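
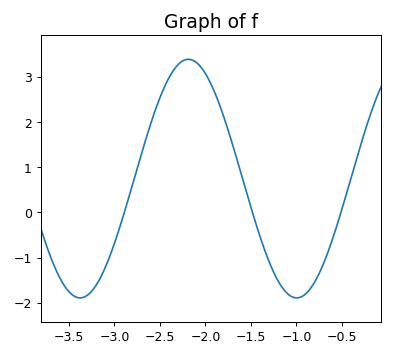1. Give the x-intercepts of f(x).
-2.89, -1.48, -0.511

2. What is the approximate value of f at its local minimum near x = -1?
-1.89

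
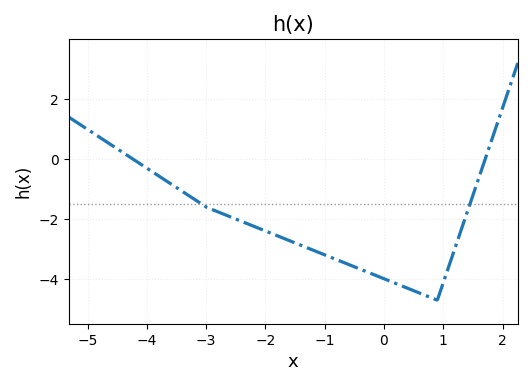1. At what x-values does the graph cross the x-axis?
-4.2, 1.8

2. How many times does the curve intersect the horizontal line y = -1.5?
2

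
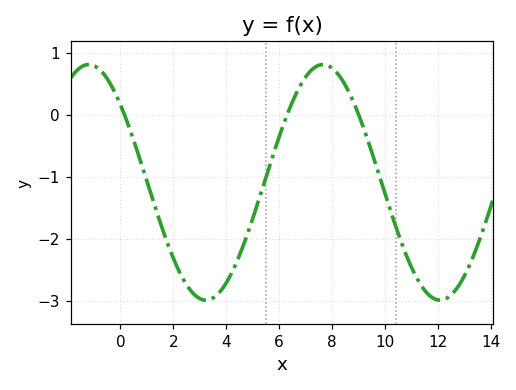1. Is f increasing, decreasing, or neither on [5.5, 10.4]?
neither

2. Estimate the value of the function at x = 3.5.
-2.95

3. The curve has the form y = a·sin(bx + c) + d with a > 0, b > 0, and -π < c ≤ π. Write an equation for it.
y = 1.9sin(0.71x + 2.42) - 1.09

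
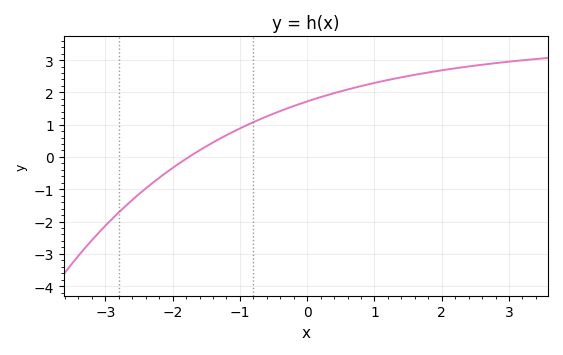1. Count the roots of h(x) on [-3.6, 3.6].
1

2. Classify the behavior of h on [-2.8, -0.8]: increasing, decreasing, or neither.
increasing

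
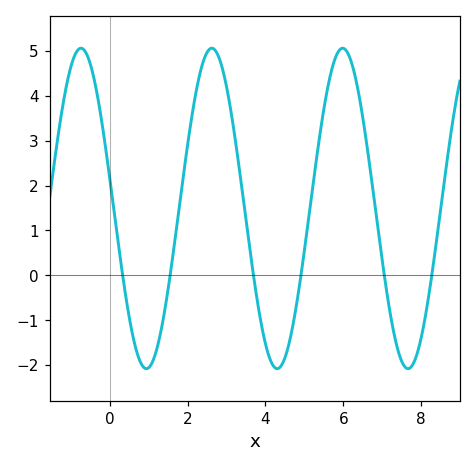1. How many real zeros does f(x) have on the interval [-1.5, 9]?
6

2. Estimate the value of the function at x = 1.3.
-1.31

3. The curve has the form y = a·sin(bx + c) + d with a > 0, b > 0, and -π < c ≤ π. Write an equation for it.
y = 3.57sin(1.87x + 2.95) + 1.49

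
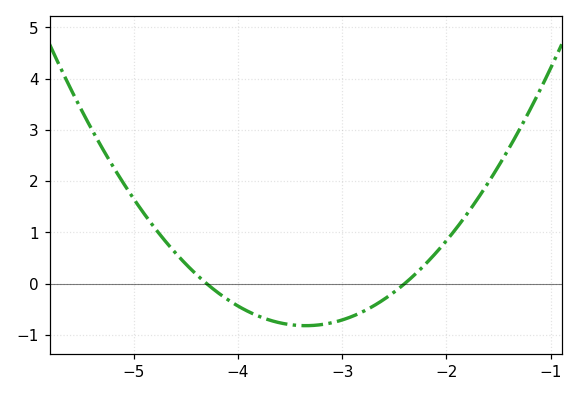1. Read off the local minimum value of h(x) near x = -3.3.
-0.821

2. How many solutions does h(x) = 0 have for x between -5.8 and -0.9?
2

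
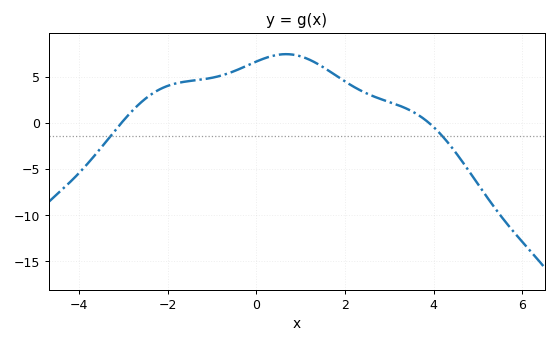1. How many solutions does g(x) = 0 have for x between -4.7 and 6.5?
2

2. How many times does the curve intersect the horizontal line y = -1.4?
2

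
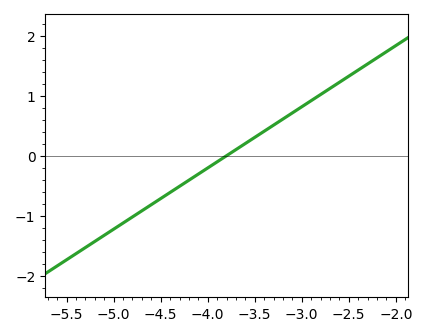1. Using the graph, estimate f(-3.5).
0.3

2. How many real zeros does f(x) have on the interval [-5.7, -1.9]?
1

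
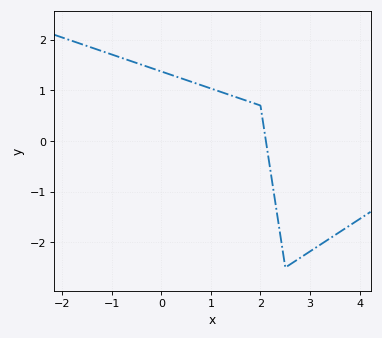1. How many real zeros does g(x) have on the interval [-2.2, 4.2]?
1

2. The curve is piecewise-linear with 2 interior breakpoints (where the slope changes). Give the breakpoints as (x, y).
(2, 0.7); (2.5, -2.5)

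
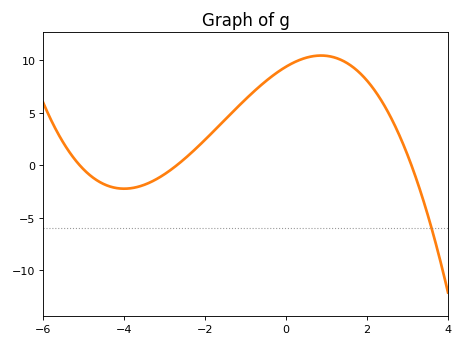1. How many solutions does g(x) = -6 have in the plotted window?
1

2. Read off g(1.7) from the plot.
9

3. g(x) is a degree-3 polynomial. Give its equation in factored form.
y = -0.22(x + 5.1)(x + 2.7)(x - 3.1)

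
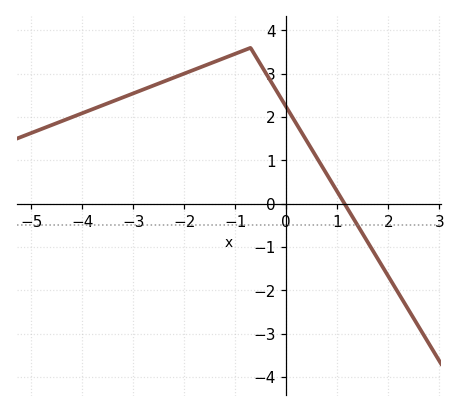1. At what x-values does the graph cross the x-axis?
1.2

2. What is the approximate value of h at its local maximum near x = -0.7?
3.6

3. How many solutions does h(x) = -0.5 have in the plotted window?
1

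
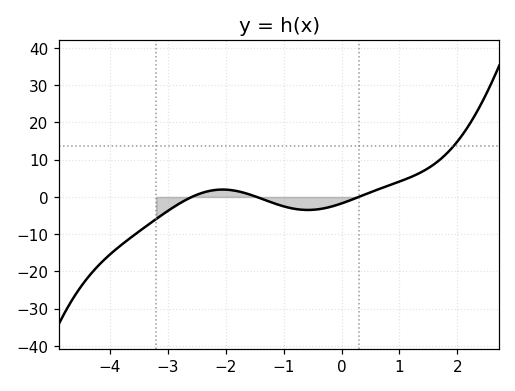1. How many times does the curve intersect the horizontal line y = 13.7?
1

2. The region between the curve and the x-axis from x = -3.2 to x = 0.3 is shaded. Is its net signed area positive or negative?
negative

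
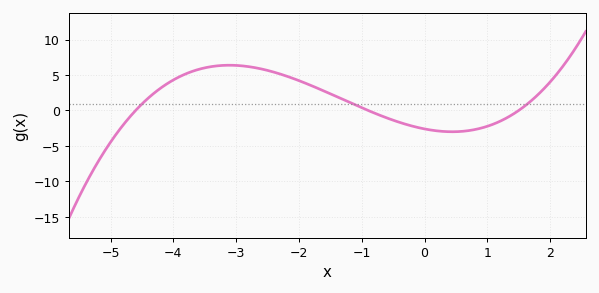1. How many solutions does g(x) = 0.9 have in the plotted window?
3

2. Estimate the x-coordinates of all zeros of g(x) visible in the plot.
-4.6, -1, 1.4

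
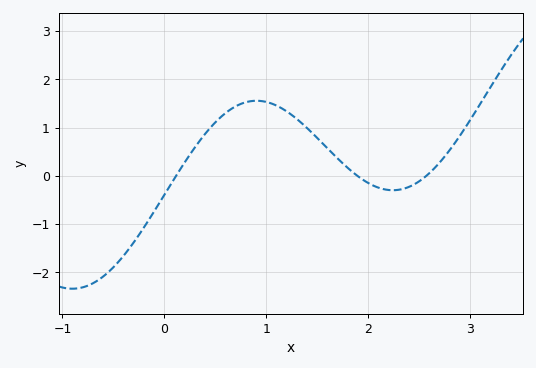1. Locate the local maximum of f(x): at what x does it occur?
0.9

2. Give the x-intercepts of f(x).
0.1, 1.9, 2.6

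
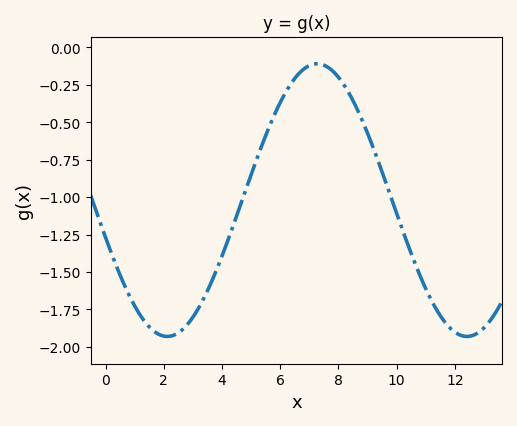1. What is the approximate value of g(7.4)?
-0.113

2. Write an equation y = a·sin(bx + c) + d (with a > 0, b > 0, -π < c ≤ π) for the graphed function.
y = 0.91sin(0.61x - 2.86) - 1.02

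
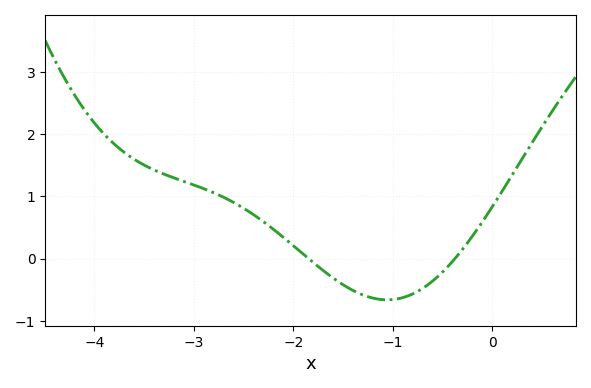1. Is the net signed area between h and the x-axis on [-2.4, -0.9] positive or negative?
negative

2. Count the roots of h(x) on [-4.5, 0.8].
2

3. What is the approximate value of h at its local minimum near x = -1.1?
-0.662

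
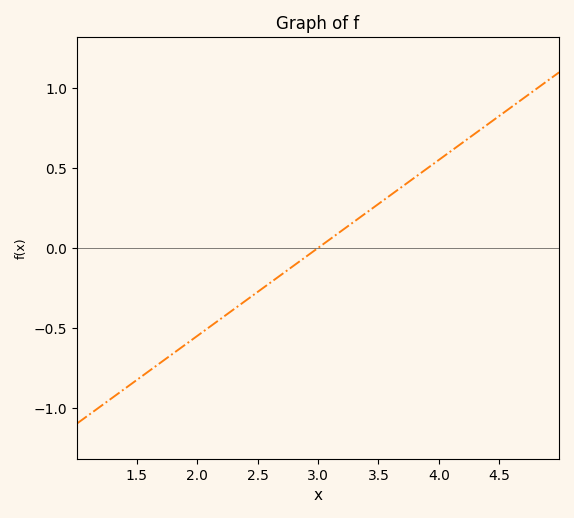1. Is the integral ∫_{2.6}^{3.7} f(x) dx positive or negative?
positive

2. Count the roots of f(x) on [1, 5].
1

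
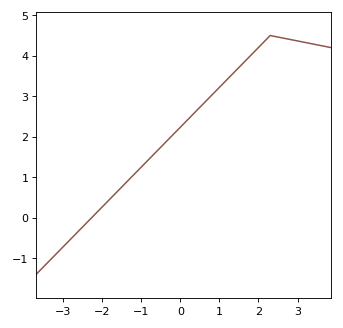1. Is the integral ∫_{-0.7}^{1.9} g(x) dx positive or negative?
positive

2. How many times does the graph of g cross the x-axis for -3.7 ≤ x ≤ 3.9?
1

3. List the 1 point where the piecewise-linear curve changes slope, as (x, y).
(2.3, 4.5)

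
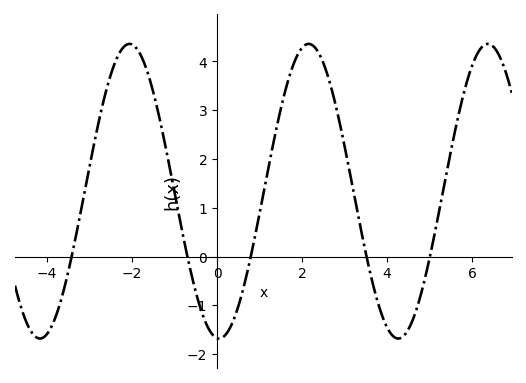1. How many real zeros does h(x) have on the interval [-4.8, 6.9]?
5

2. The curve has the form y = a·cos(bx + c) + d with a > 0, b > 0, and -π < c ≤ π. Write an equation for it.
y = 3.02cos(1.5x + 3.1) + 1.34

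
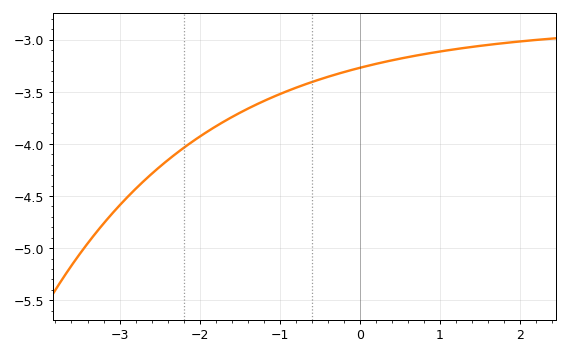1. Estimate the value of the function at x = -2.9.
-4.5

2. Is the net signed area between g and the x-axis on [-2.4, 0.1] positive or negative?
negative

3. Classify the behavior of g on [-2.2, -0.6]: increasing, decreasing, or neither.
increasing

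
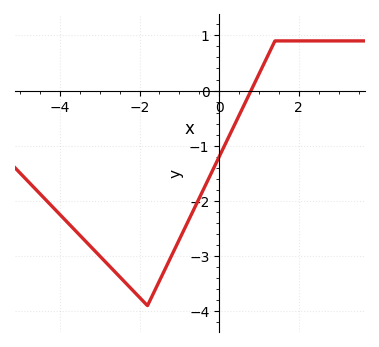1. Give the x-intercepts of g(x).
0.8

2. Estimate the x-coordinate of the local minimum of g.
-1.8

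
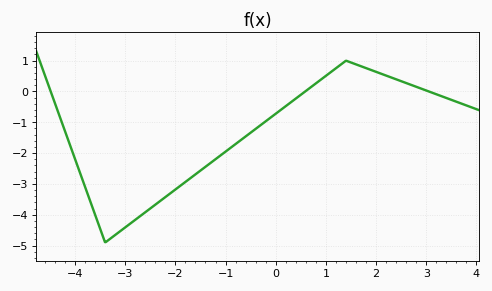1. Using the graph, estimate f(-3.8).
-3.09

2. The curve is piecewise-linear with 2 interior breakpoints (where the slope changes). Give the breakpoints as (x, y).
(-3.4, -4.9); (1.4, 1)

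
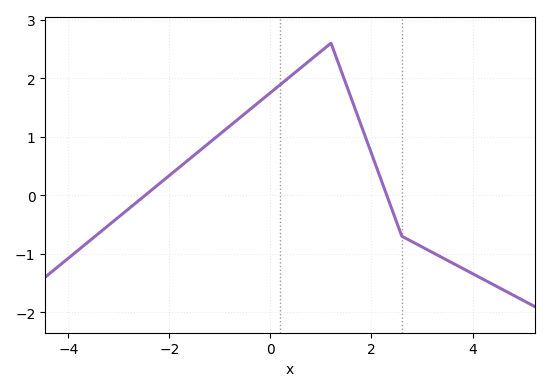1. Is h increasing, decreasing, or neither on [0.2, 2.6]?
neither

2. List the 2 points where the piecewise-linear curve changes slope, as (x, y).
(1.2, 2.6); (2.6, -0.7)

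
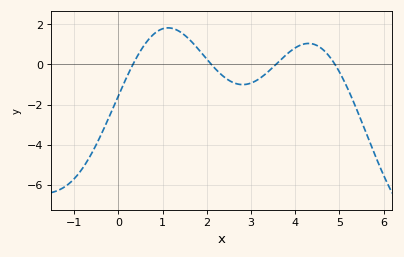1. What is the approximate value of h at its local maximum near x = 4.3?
1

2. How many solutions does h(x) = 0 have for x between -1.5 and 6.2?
4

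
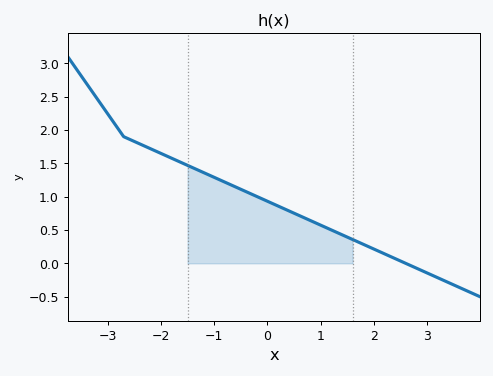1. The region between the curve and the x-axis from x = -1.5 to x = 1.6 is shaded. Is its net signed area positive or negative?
positive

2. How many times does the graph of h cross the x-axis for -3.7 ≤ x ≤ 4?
1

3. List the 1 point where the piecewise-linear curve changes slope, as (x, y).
(-2.7, 1.9)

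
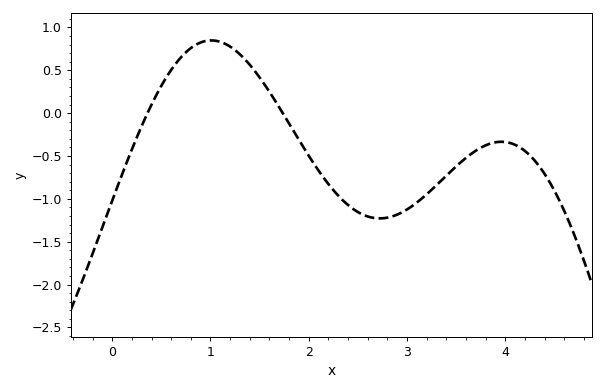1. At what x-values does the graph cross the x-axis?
0.4, 1.7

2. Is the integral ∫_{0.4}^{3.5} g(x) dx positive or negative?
negative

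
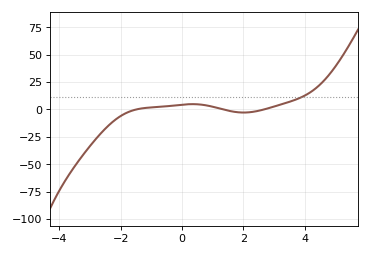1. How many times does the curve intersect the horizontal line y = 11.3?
1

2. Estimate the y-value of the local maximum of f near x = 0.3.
4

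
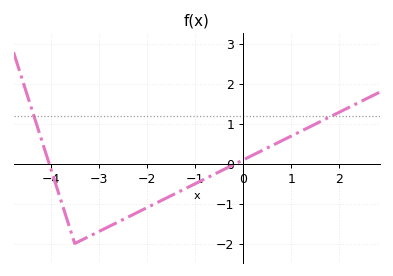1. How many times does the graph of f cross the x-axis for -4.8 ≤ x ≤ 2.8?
2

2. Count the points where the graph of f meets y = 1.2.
2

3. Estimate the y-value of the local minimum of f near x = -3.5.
-2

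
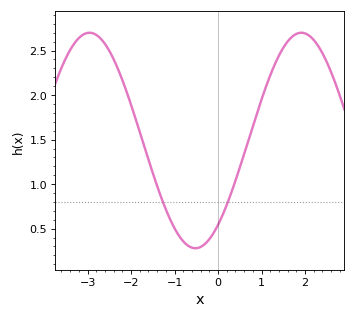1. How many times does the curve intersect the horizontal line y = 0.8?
2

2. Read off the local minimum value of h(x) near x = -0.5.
0.3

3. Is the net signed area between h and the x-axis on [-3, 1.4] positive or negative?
positive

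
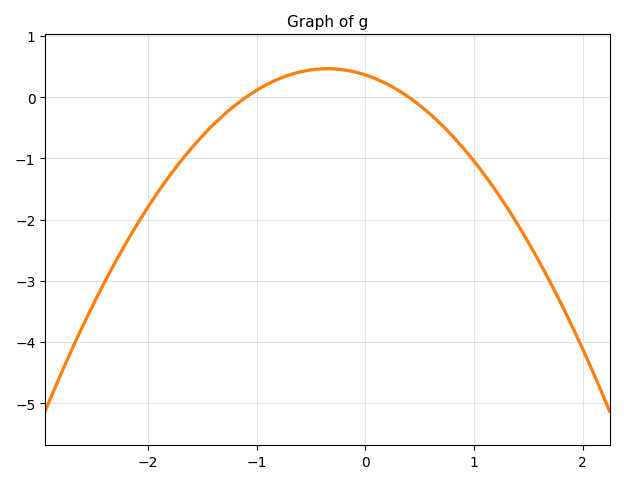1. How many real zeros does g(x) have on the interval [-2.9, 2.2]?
2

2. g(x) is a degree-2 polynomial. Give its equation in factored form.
y = -0.83(x + 1.1)(x - 0.4)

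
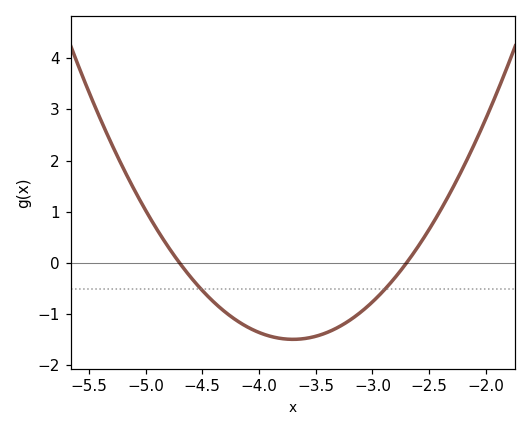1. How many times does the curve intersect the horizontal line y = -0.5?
2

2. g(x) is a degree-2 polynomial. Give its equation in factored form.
y = 1.49(x + 4.7)(x + 2.7)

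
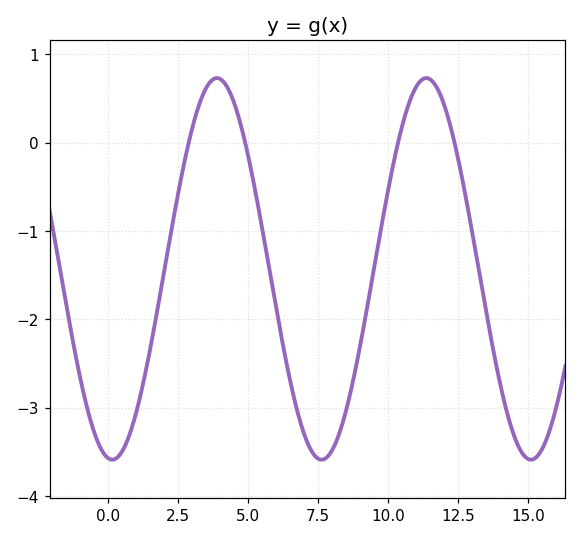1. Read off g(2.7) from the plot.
-0.3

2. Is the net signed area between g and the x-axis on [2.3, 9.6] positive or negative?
negative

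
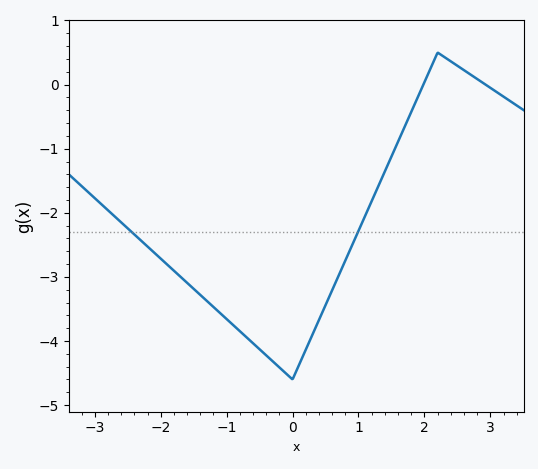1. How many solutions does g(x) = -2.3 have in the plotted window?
2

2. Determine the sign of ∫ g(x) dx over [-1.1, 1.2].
negative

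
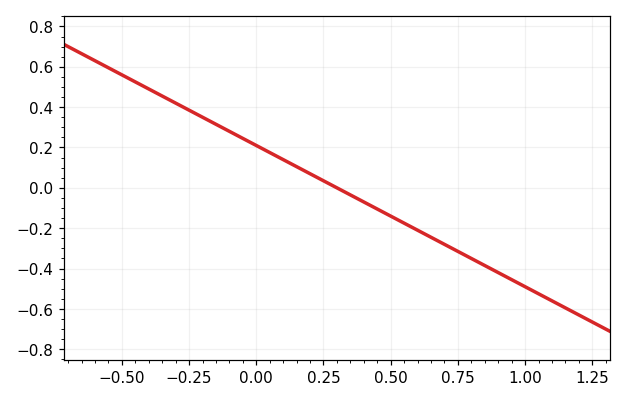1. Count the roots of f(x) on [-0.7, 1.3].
1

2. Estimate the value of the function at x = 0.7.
-0.28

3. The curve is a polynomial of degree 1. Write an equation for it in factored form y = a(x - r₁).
y = -0.7(x - 0.3)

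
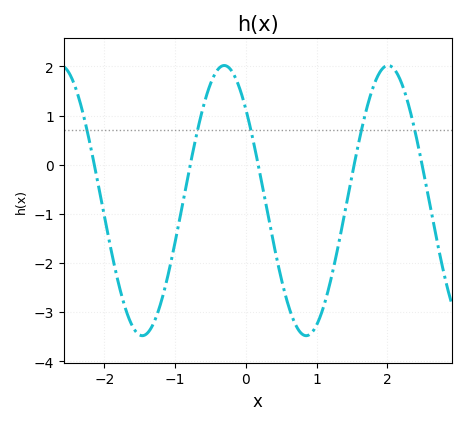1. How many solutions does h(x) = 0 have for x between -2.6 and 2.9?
5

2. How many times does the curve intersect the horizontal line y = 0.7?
5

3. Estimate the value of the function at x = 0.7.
-3.25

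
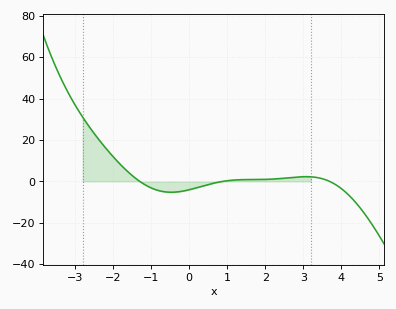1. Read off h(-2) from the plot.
12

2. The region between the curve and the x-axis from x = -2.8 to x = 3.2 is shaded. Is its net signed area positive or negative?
positive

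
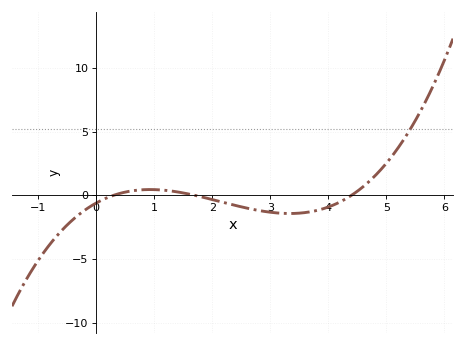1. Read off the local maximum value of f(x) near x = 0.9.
0.5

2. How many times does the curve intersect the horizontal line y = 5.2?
1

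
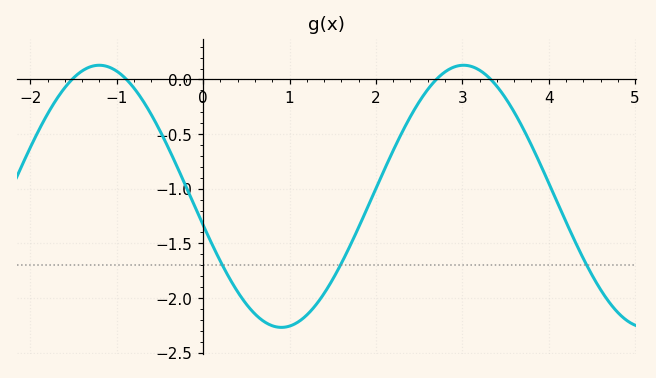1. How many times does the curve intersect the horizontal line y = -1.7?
3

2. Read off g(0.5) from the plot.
-2.06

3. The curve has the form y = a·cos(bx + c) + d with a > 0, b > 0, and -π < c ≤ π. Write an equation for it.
y = 1.2cos(1.49x + 1.79) - 1.07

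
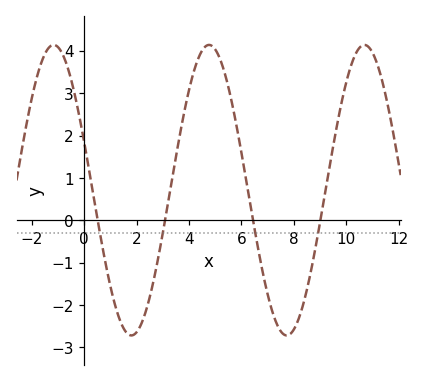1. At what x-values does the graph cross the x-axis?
0.6, 3, 6.4, 9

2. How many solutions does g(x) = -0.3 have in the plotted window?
4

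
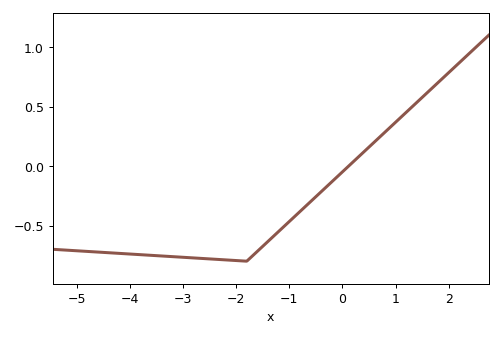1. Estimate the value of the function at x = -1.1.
-0.508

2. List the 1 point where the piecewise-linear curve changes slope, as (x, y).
(-1.8, -0.8)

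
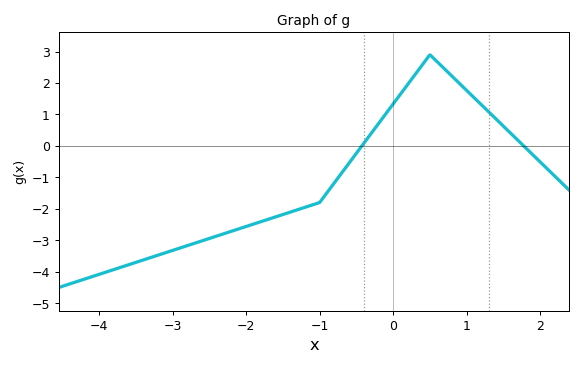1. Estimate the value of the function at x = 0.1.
1.65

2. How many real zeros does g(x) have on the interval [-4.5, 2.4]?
2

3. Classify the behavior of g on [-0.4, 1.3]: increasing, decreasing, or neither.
neither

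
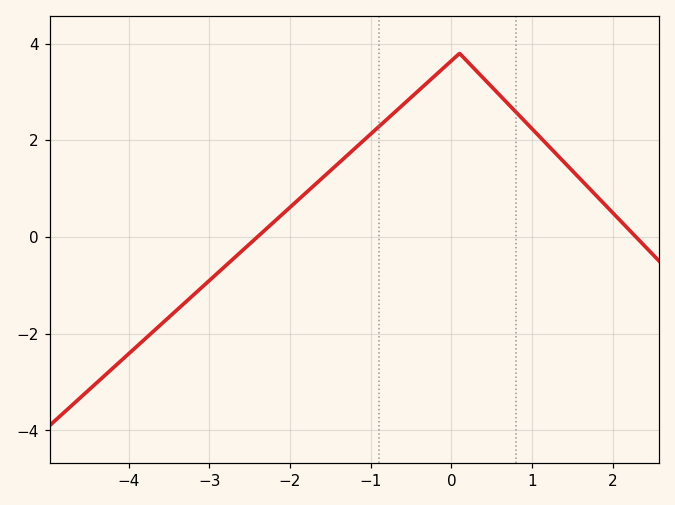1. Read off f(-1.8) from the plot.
0.919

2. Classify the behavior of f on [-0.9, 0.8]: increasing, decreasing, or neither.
neither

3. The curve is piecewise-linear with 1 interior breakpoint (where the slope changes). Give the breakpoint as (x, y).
(0.1, 3.8)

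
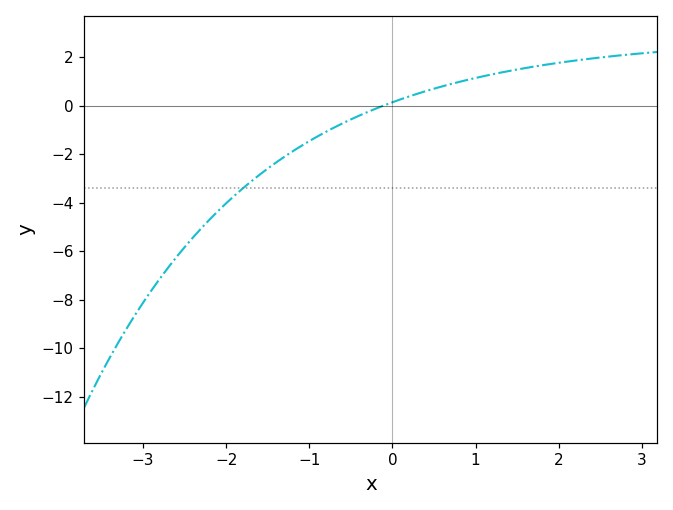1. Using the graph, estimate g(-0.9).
-1.2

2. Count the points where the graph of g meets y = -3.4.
1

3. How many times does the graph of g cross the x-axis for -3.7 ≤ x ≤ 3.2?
1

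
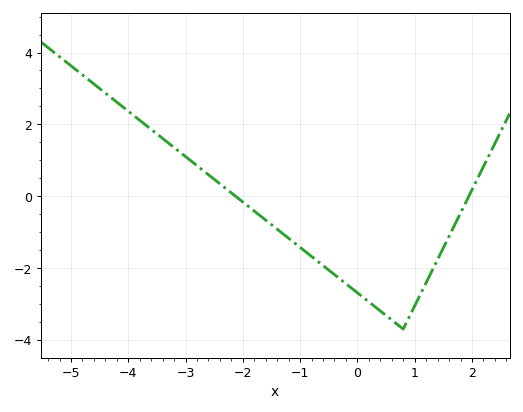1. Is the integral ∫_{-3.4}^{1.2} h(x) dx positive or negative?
negative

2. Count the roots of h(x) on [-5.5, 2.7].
2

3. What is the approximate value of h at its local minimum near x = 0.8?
-3.7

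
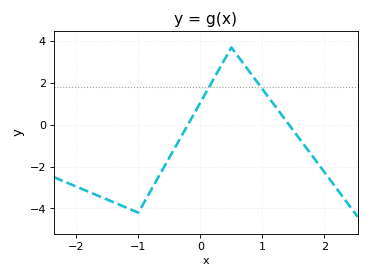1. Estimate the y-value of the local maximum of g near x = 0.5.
3.7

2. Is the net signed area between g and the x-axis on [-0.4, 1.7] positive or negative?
positive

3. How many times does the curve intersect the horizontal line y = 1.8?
2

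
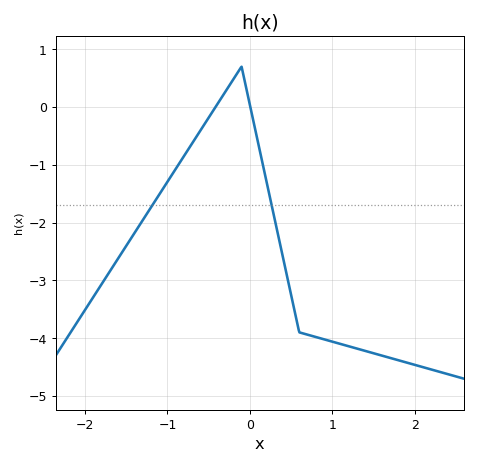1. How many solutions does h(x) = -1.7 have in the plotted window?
2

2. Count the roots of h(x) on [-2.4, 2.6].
2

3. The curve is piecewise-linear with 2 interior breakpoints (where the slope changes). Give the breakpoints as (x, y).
(-0.1, 0.7); (0.6, -3.9)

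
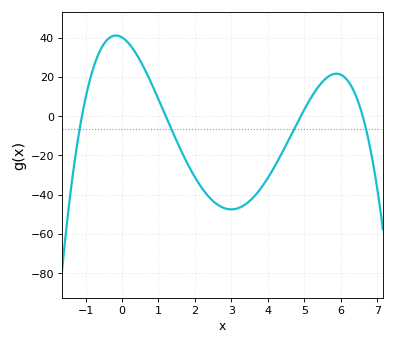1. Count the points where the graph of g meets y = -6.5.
4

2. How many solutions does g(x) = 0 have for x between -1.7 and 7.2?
4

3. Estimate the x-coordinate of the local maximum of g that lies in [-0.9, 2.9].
-0.2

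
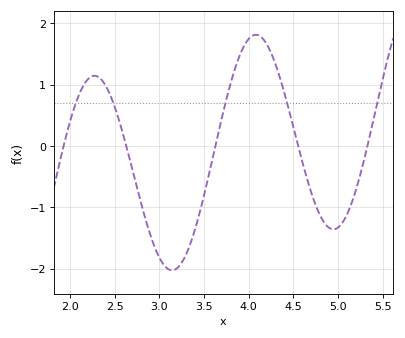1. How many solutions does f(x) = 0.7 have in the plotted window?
5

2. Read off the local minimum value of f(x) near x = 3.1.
-2.03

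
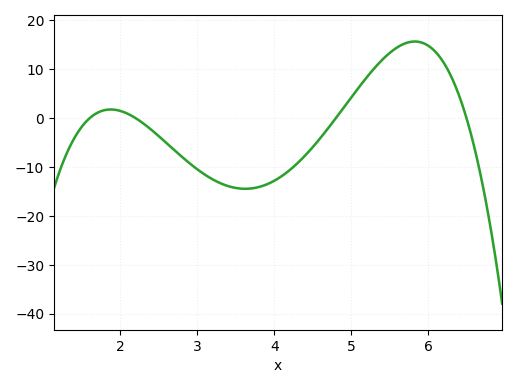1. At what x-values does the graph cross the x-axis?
1.6, 2.2, 4.8, 6.5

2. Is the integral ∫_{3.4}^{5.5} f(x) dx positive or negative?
negative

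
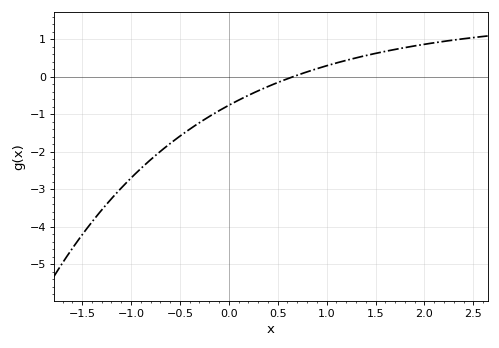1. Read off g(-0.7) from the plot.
-1.99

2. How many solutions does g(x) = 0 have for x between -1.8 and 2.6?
1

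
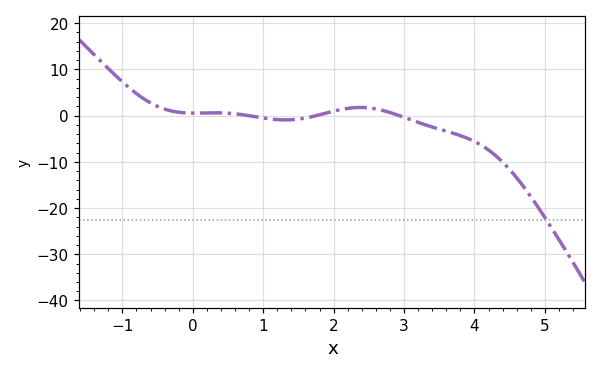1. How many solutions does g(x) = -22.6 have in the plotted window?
1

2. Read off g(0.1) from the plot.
0.531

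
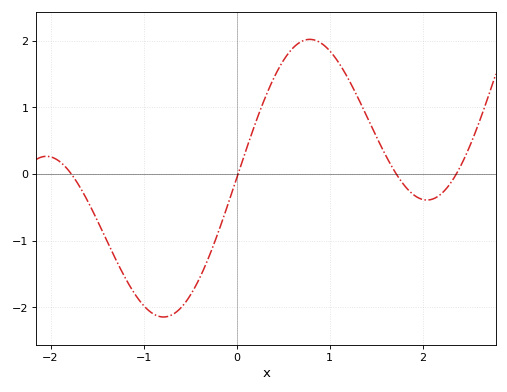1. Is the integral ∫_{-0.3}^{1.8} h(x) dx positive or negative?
positive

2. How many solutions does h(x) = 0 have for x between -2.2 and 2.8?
4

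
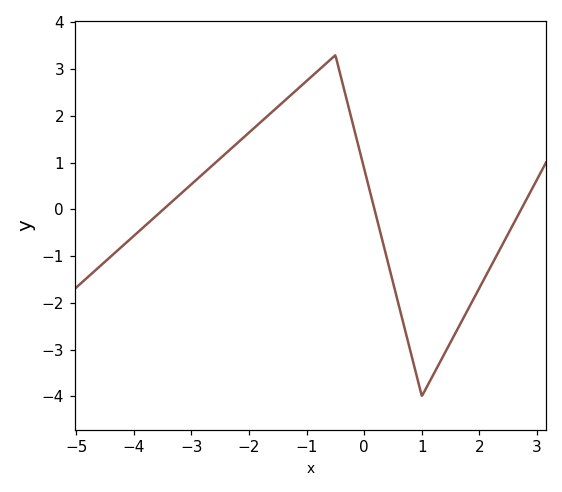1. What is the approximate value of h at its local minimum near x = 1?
-4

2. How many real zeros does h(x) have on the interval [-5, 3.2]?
3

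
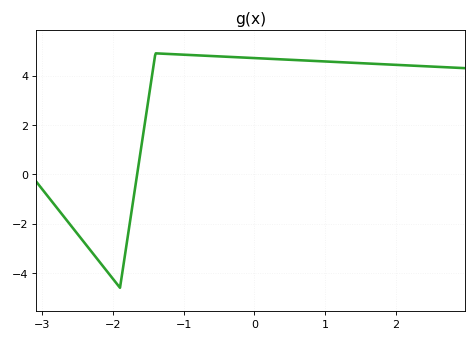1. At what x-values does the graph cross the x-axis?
-1.7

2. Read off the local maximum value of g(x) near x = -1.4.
4.8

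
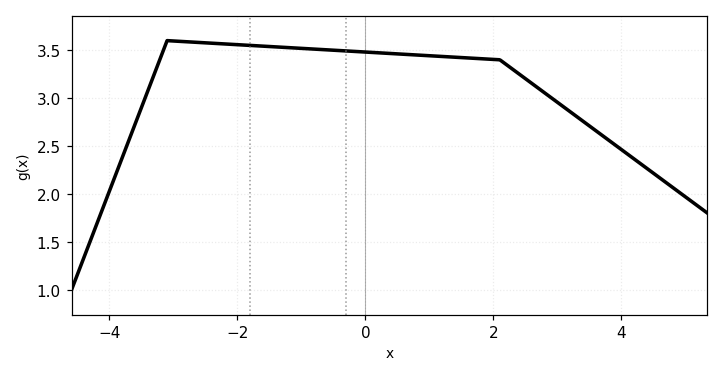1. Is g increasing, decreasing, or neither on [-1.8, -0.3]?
decreasing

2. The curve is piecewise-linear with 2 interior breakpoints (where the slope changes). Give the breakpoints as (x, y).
(-3.1, 3.6); (2.1, 3.4)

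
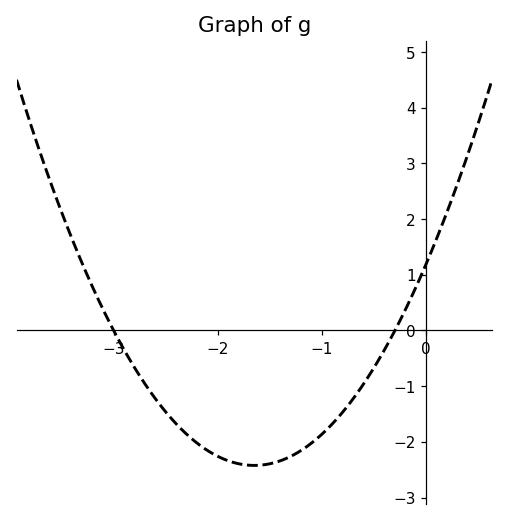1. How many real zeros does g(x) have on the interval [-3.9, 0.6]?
2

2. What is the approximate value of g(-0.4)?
-0.346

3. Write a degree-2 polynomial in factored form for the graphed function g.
y = 1.33(x + 3)(x + 0.3)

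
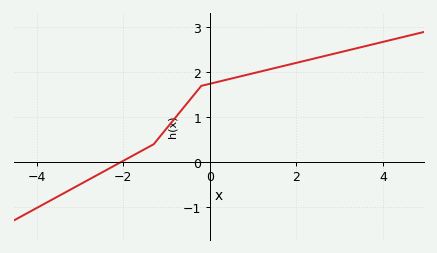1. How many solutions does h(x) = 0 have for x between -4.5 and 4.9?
1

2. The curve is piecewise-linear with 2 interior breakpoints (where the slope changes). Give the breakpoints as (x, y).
(-1.3, 0.4); (-0.2, 1.7)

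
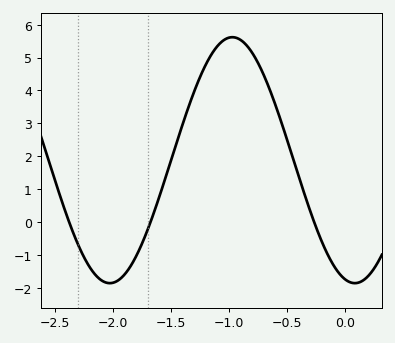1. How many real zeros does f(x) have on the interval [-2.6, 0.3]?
3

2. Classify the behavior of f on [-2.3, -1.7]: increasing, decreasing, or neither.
neither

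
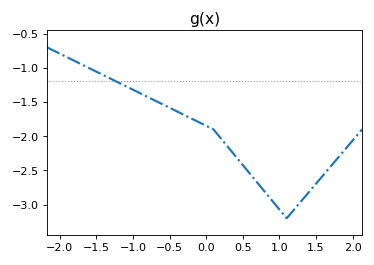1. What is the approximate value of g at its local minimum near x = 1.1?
-3.2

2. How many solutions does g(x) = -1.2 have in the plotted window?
1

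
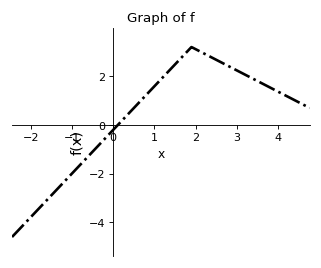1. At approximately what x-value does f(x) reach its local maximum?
1.9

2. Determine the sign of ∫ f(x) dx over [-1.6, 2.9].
positive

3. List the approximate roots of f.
0.1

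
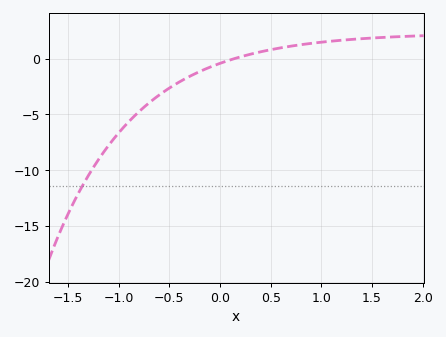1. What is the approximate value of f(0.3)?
0.5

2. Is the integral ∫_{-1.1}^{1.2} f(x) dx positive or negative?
negative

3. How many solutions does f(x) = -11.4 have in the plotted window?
1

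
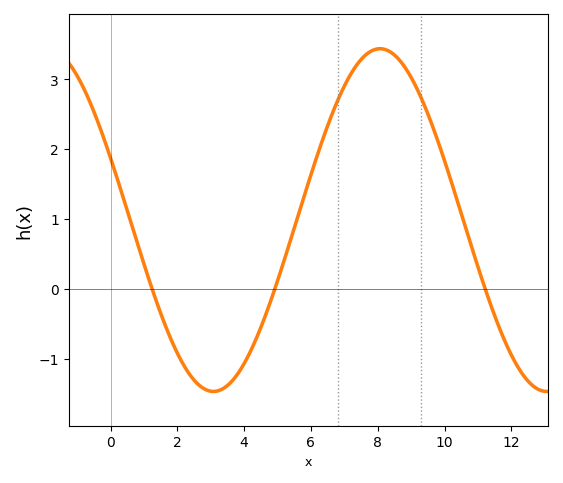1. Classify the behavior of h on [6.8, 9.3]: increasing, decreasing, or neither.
neither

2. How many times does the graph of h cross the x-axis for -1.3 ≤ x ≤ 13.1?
3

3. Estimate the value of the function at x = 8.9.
3.1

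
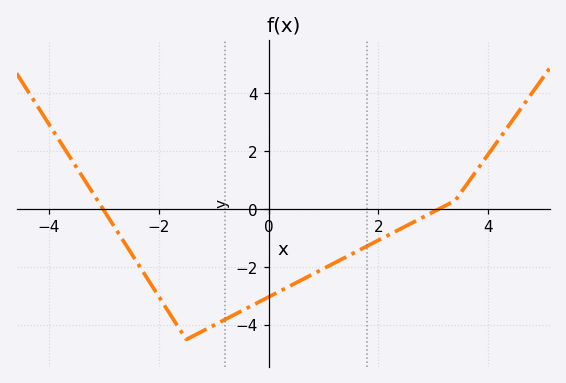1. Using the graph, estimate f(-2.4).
-1.8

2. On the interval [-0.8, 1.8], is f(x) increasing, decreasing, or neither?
increasing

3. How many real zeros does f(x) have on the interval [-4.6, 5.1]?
2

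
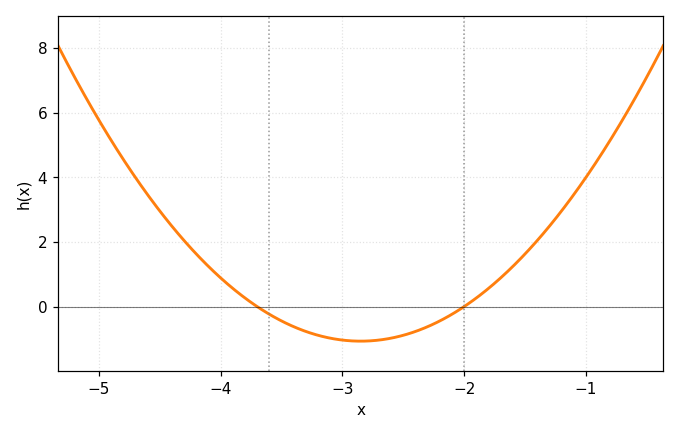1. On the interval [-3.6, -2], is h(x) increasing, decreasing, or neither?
neither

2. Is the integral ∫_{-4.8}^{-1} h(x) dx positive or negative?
positive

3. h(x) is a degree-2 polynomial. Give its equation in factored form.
y = 1.48(x + 3.7)(x + 2)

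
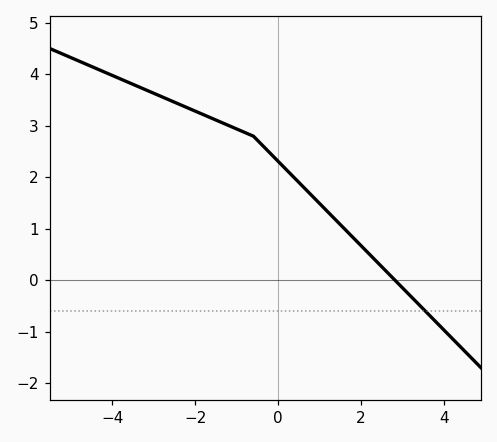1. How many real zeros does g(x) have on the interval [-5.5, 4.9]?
1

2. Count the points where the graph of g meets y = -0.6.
1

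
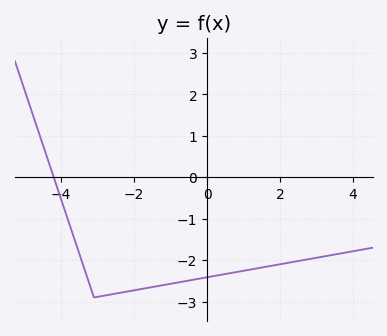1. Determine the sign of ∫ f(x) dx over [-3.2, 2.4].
negative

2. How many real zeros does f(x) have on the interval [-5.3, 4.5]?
1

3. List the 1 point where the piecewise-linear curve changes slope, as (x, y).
(-3.1, -2.9)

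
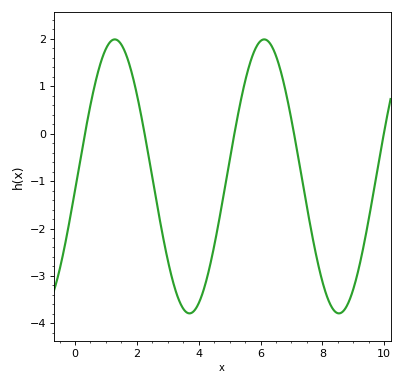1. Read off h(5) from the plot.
-0.6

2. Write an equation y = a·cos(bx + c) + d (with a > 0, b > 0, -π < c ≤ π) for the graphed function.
y = 2.89cos(1.3x - 1.7) - 0.9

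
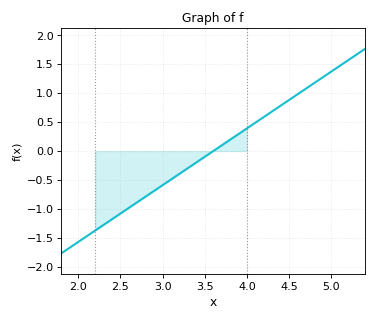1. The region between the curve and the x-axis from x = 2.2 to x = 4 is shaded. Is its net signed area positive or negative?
negative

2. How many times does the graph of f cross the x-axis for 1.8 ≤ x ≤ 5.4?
1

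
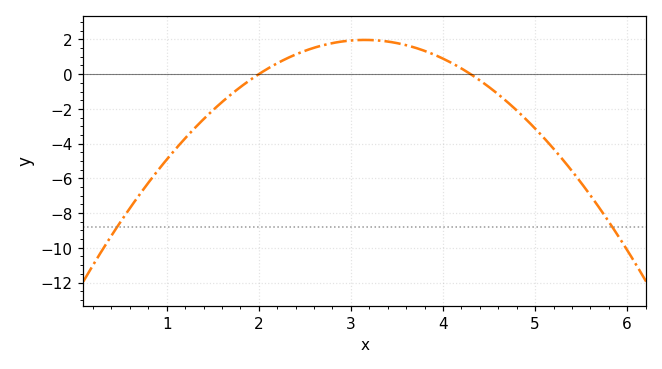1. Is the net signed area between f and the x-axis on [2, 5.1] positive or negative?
positive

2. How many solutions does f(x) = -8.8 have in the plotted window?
2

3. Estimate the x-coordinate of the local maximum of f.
3.15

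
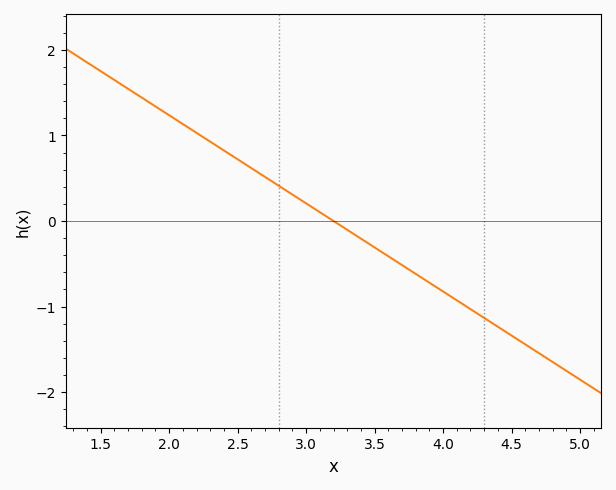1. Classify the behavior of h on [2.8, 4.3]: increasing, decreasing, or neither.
decreasing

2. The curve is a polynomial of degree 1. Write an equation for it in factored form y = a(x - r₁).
y = -1.03(x - 3.2)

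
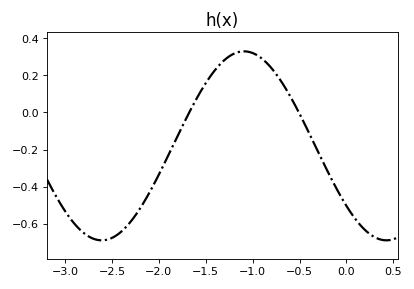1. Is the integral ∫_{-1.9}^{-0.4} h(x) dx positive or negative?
positive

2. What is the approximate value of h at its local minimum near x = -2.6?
-0.68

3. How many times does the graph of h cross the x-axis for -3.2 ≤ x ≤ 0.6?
2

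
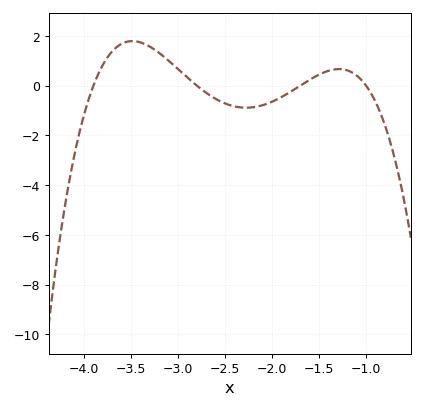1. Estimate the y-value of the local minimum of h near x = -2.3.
-0.888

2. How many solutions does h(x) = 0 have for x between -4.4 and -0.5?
4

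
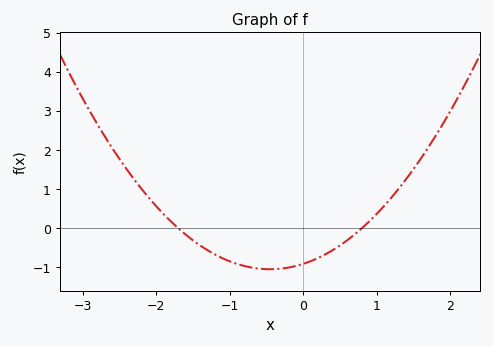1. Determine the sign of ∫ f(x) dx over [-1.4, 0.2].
negative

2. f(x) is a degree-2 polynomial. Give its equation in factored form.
y = 0.67(x + 1.7)(x - 0.8)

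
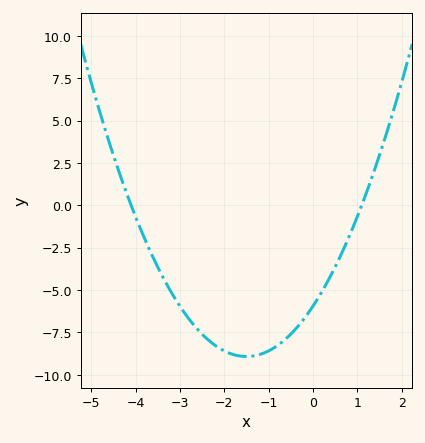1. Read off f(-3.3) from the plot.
-4.5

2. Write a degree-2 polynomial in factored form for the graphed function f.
y = 1.32(x + 4.1)(x - 1.1)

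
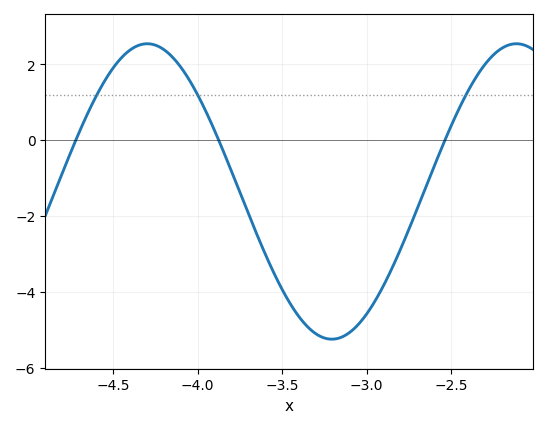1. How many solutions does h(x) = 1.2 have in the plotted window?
3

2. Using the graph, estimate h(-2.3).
2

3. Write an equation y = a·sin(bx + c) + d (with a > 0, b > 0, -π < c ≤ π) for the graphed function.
y = 3.89sin(2.9x + 1.4) - 1.35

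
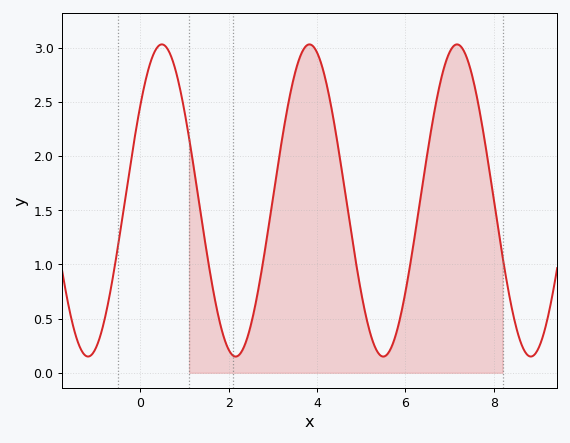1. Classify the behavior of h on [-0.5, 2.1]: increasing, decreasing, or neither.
neither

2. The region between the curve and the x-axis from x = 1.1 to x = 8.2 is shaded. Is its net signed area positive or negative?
positive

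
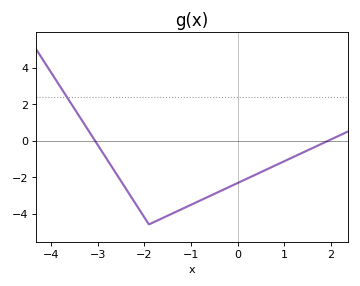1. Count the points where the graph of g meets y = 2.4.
1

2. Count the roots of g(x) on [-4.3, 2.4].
2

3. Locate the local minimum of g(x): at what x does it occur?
-1.9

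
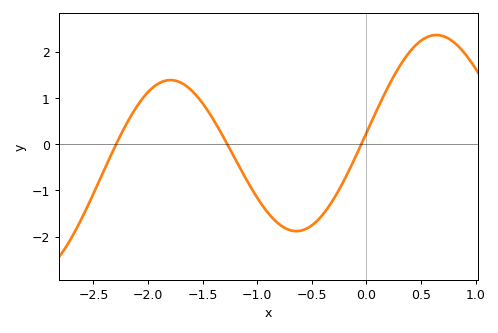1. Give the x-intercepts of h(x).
-2.29, -1.27, -0.046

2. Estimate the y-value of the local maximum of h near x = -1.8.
1.39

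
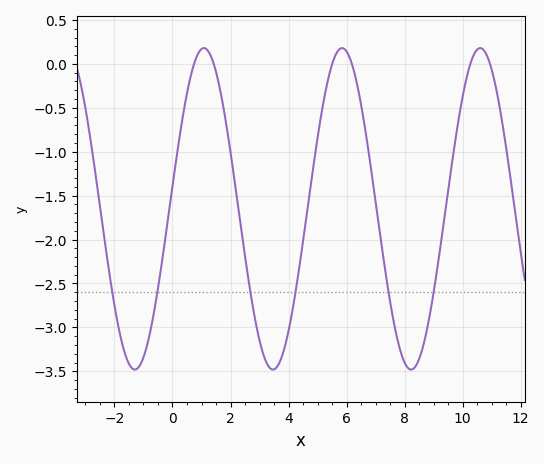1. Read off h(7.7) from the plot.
-3.06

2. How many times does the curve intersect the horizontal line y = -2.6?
6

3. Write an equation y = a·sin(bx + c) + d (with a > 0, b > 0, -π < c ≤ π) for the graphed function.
y = 1.83sin(1.32x + 0.142) - 1.65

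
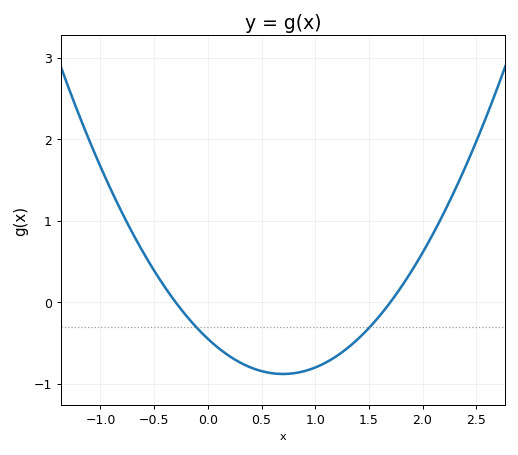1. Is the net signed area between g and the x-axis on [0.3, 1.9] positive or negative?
negative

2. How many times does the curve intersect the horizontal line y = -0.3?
2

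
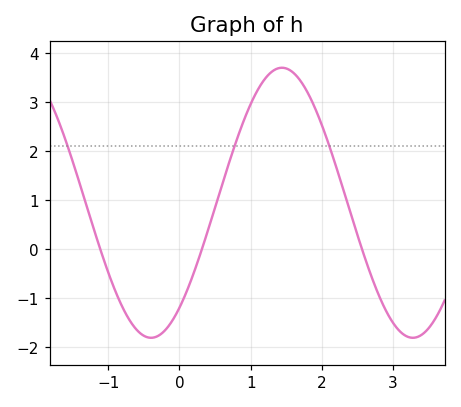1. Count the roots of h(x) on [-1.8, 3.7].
3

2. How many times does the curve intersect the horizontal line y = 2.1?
3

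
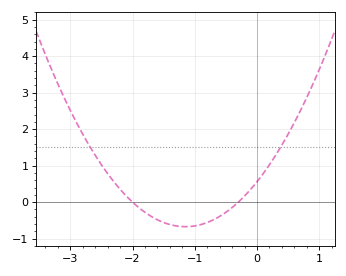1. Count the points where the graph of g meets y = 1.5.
2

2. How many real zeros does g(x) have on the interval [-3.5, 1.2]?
2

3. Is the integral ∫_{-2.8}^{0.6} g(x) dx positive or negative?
positive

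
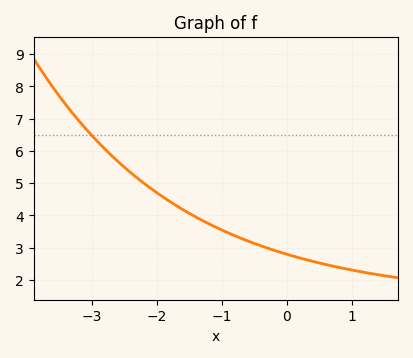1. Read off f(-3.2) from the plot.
6.94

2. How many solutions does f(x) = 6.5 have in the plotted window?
1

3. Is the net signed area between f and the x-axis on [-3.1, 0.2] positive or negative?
positive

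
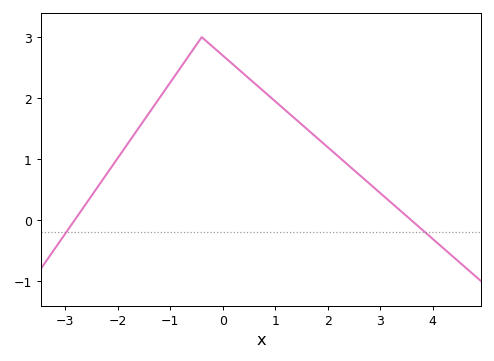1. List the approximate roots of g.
-2.82, 3.6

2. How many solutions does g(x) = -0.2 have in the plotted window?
2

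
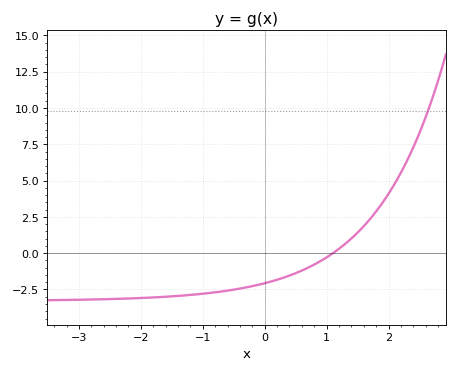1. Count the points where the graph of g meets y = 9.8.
1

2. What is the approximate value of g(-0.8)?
-2.7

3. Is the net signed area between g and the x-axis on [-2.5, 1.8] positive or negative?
negative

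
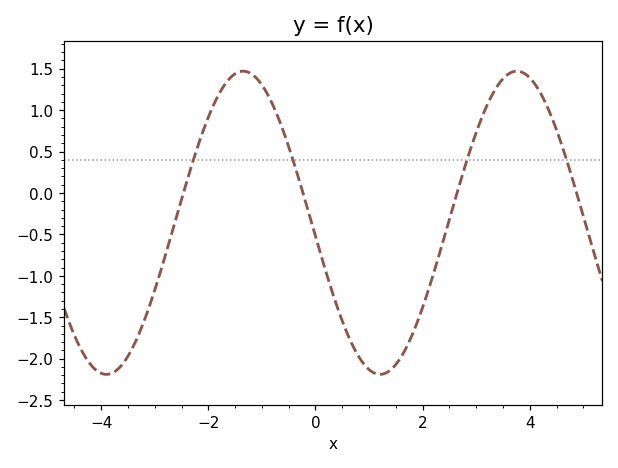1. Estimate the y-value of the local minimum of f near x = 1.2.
-2.19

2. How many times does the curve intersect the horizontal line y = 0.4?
4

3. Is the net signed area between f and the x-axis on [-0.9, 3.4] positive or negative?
negative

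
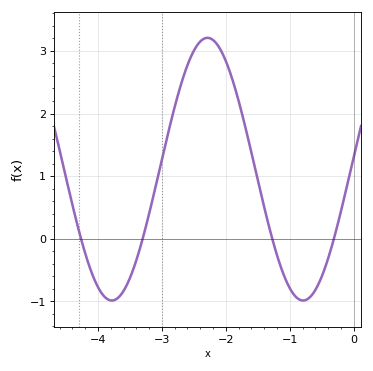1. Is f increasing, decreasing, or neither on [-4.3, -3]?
neither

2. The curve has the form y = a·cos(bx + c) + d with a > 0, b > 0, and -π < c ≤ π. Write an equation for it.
y = 2.1cos(2.1x - 1.48) + 1.11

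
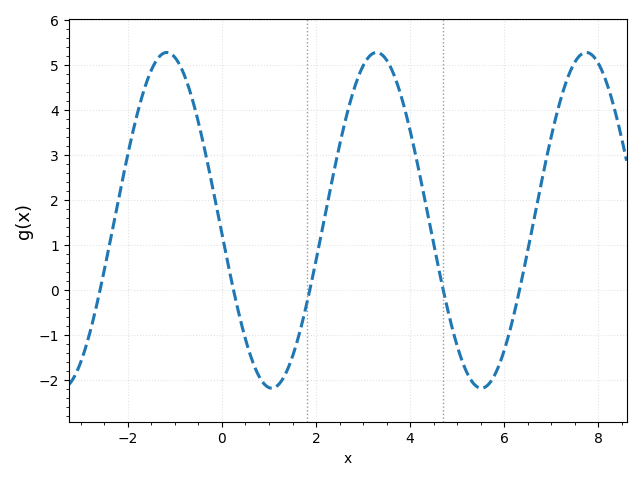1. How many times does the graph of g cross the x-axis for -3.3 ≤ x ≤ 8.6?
5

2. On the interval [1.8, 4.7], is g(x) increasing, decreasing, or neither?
neither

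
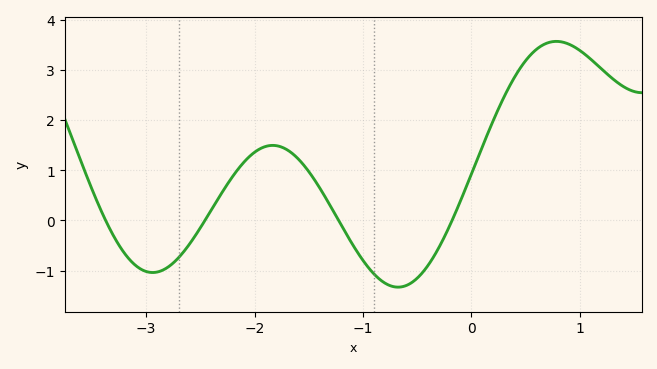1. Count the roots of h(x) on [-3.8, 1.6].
4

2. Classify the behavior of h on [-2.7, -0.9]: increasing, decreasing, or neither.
neither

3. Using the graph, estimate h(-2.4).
0.206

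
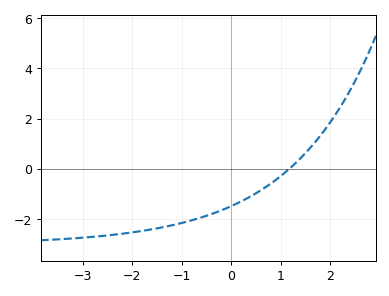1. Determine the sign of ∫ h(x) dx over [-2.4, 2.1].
negative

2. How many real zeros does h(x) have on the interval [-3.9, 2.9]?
1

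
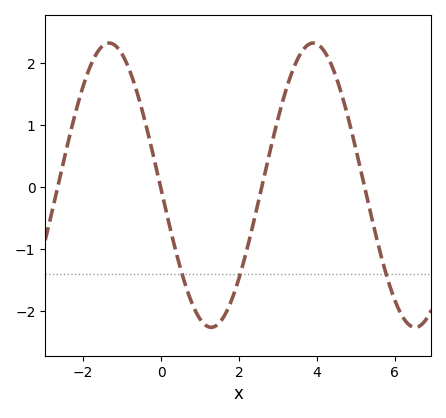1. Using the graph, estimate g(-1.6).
2.2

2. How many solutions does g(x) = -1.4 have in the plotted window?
3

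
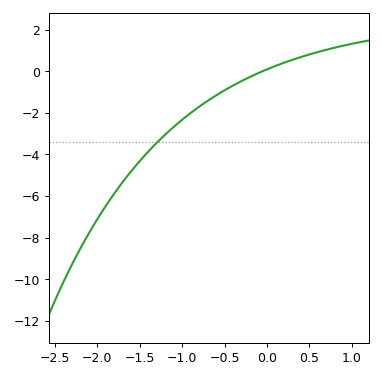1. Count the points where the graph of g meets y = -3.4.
1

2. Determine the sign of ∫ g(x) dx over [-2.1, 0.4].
negative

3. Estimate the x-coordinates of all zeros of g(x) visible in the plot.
-0.1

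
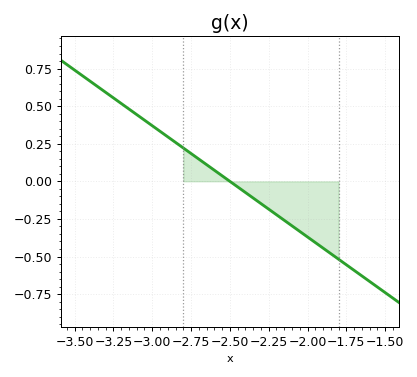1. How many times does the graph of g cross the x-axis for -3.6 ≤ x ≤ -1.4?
1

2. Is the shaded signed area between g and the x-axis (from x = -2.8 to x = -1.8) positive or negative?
negative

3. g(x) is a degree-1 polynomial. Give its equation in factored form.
y = -0.74(x + 2.5)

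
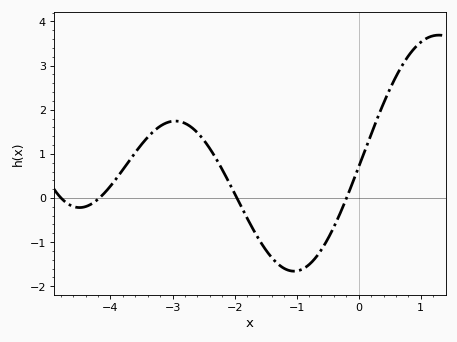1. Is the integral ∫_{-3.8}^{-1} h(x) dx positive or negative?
positive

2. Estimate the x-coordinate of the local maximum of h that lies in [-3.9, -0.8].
-2.96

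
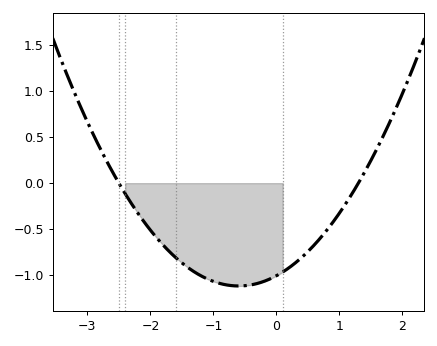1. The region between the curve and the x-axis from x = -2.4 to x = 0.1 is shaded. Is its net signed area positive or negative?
negative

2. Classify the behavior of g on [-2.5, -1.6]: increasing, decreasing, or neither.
decreasing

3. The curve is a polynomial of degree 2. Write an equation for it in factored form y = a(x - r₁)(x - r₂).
y = 0.31(x + 2.5)(x - 1.3)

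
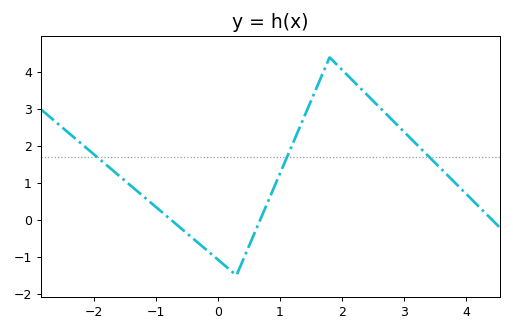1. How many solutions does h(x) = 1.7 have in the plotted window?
3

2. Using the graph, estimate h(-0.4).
-0.502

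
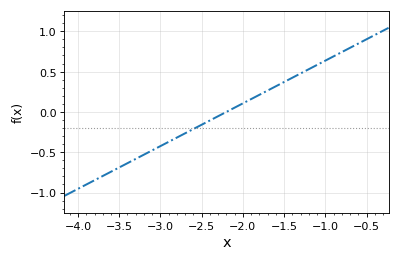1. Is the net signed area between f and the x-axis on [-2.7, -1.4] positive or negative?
positive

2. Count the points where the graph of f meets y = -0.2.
1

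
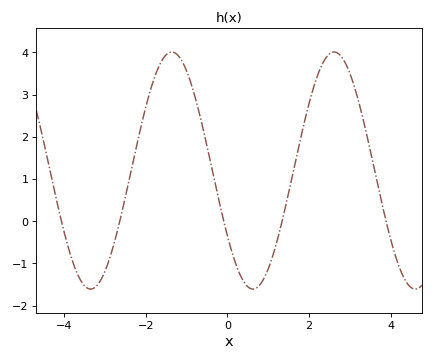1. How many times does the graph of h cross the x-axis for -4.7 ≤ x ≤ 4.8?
5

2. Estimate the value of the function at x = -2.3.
1.45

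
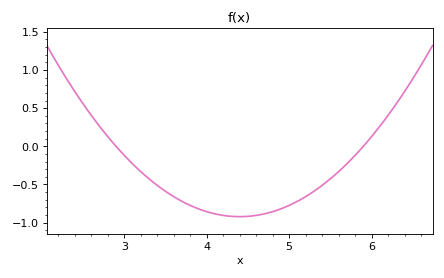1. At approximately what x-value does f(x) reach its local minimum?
4.4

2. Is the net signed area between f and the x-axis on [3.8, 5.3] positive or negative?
negative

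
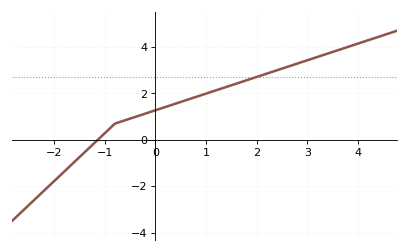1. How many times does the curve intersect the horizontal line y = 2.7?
1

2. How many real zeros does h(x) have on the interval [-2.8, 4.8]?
1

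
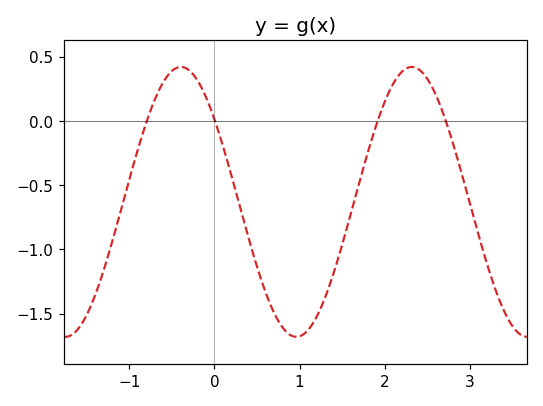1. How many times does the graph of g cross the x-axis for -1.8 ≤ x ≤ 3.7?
4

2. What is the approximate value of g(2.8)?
-0.174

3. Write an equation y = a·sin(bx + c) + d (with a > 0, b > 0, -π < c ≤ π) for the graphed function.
y = 1.05sin(2.32x + 2.48) - 0.63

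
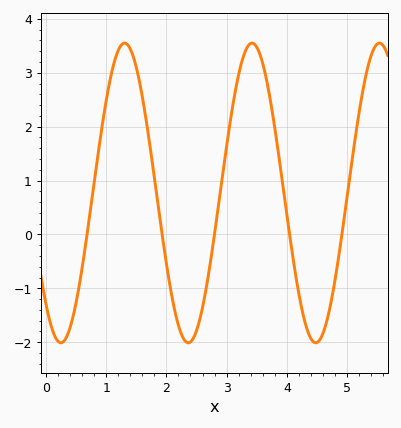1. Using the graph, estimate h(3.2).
2.97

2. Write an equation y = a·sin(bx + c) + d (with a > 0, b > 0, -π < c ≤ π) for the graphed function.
y = 2.78sin(2.97x - 2.31) + 0.77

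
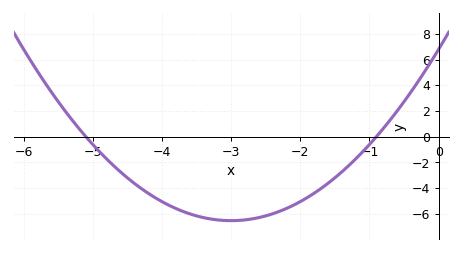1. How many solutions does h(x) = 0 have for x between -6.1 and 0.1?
2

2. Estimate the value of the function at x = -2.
-5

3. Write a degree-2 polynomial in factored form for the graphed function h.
y = 1.48(x + 5.1)(x + 0.9)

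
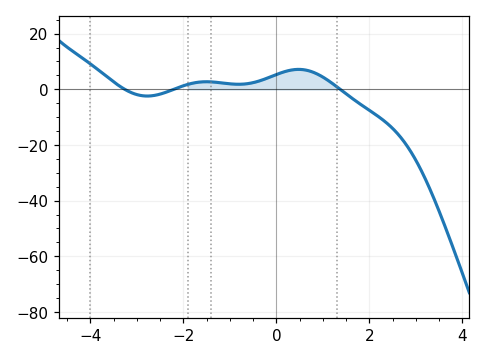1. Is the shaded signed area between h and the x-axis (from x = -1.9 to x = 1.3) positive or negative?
positive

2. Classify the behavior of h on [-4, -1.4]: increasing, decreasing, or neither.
neither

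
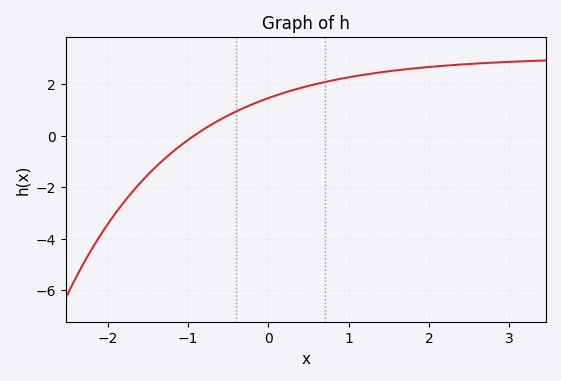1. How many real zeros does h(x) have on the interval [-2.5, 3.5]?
1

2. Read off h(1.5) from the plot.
2.6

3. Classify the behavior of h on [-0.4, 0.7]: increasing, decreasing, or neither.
increasing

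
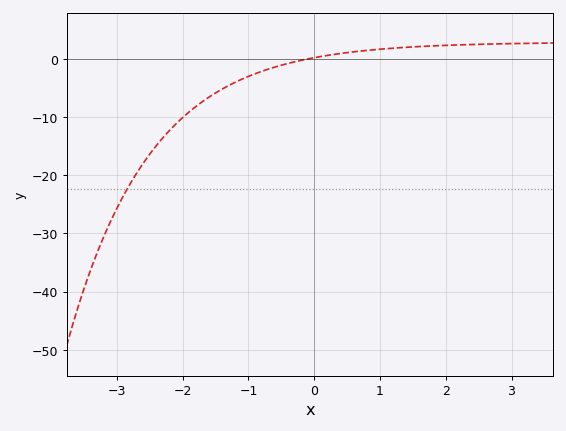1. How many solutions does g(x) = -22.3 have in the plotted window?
1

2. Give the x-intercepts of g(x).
-0.1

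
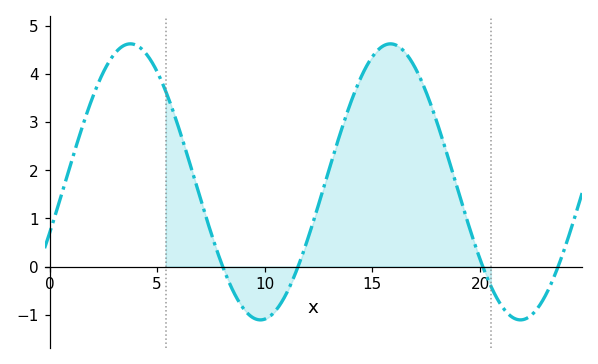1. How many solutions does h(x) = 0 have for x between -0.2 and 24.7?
4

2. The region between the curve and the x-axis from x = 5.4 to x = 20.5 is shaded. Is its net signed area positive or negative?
positive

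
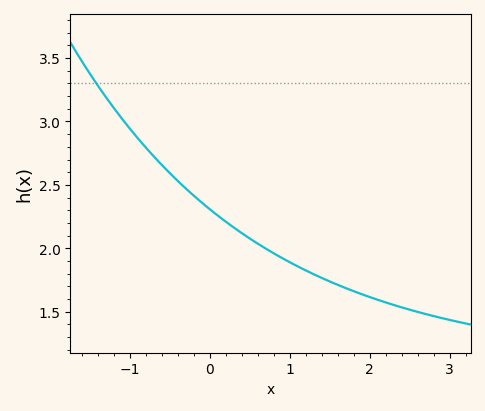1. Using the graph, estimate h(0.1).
2.25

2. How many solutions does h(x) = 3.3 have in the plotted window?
1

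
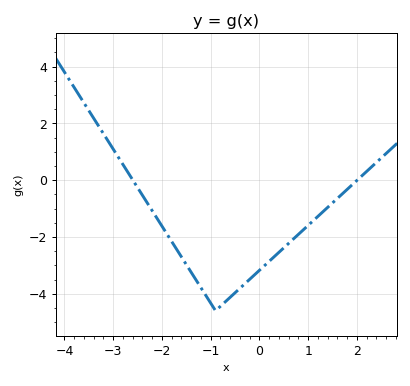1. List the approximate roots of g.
-2.6, 2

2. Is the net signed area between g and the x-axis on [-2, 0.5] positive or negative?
negative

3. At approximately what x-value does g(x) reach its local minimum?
-0.9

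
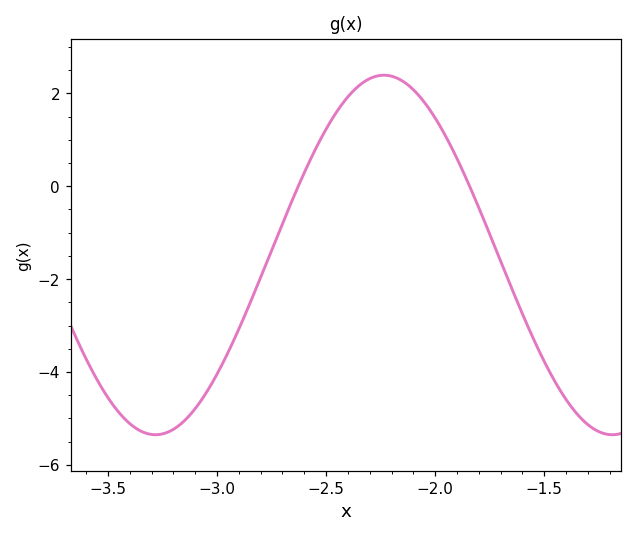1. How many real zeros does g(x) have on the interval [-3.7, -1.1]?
2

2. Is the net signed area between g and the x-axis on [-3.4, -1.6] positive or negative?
negative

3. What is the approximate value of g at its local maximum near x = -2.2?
2.4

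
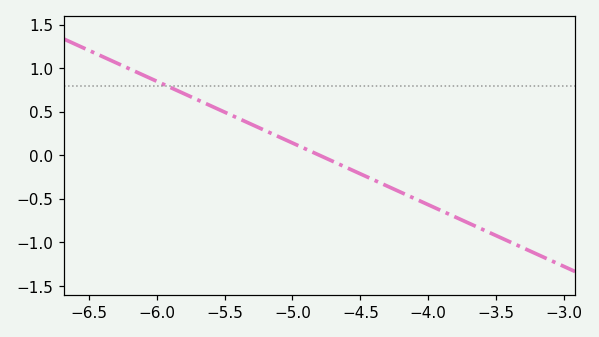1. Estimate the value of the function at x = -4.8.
0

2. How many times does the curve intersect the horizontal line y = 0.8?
1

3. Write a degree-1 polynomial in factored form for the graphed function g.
y = -0.71(x + 4.8)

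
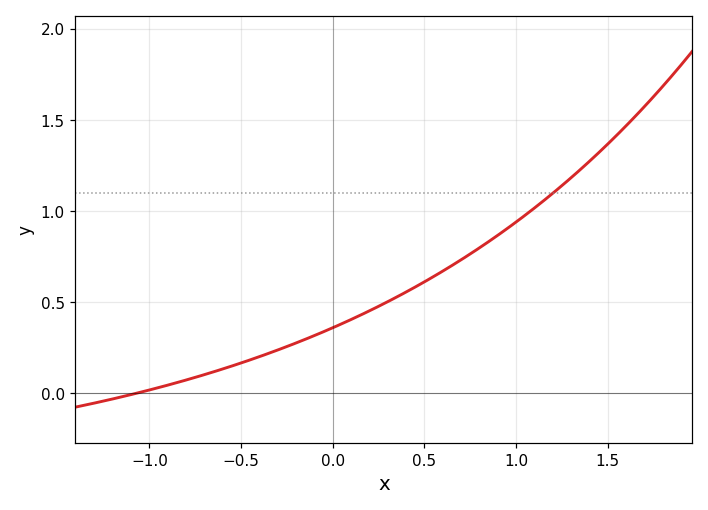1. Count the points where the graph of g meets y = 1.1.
1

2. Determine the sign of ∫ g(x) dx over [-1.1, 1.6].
positive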